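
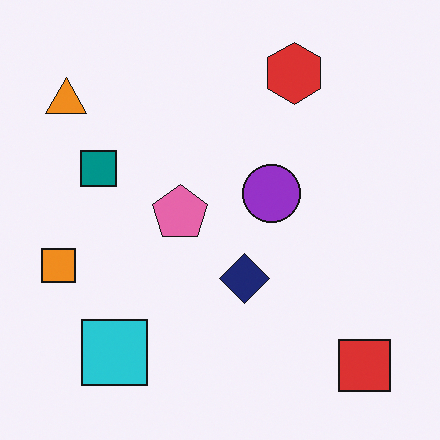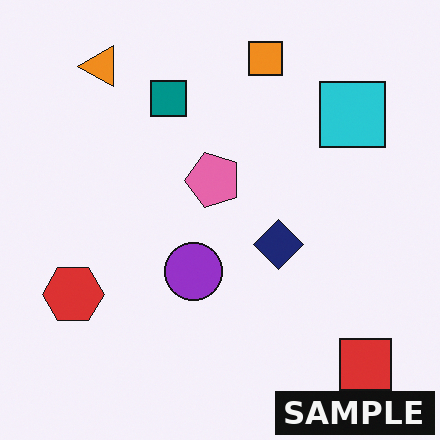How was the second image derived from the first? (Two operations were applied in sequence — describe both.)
The image was transposed (reflected across the top-left ↔ bottom-right diagonal), then watermarked with the text "SAMPLE" in the lower-right corner.

Shapes have swapped their row and column positions — what was in the top-right is now in the bottom-left — a diagonal reflection. A dark label reading "SAMPLE" appears in the lower-right corner.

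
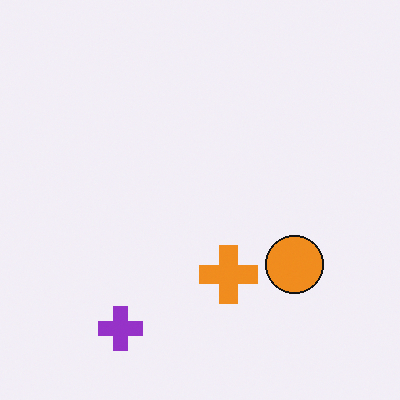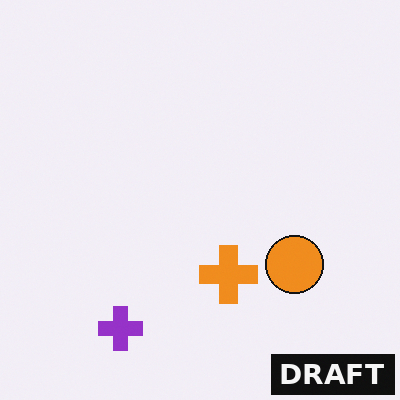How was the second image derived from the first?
It was watermarked with the text "DRAFT" in the lower-right corner.

A dark label reading "DRAFT" appears in the lower-right corner.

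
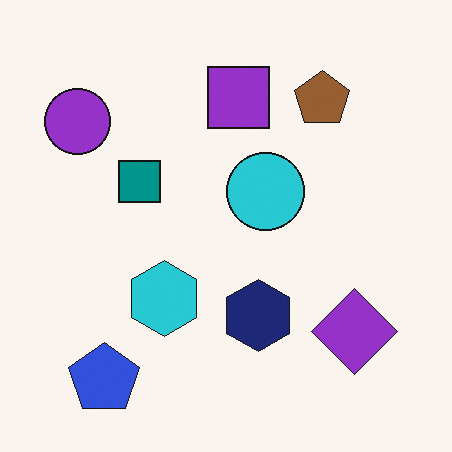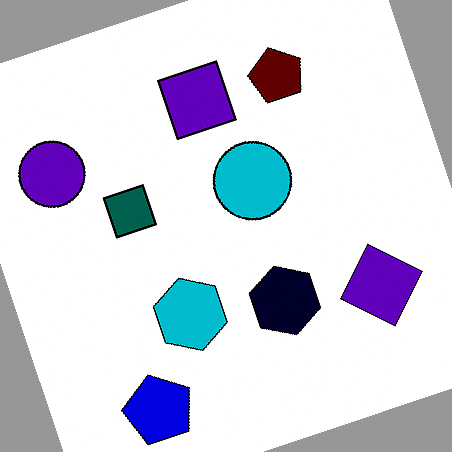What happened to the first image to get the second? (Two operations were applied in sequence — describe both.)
It was rotated counter-clockwise by a clearly visible amount, then given much higher contrast.

Every shape is tilted by the same angle and the image corners show triangular fill wedges — a whole-image rotation by a non-right angle. Tones are pushed away from mid-grey across the whole image — a global contrast change.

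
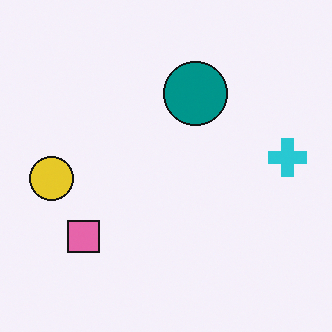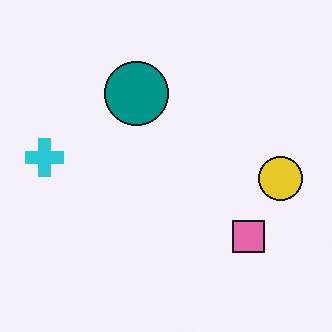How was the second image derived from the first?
The image was flipped horizontally (left ↔ right).

The cyan cross is in the right of the first image and the left of the second — shapes on opposite sides of the vertical midline have swapped in a mirror flip.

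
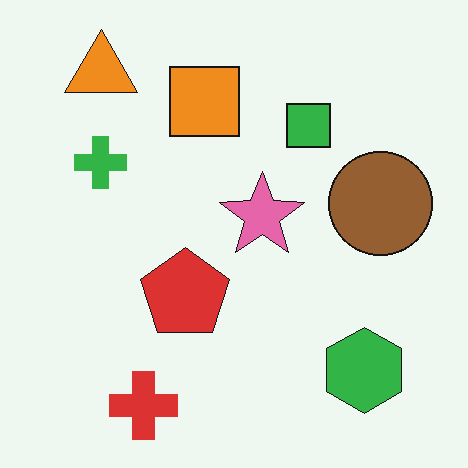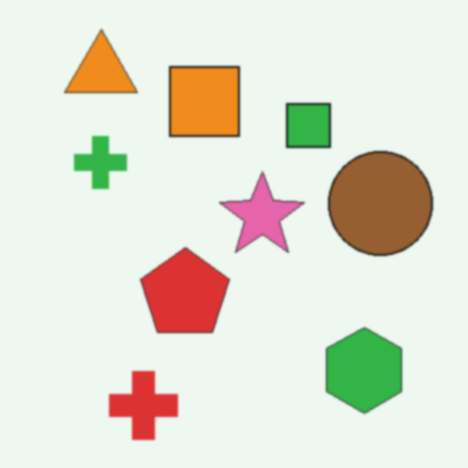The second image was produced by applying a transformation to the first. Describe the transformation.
This is the original image given a subtle gaussian blur.

Shape edges and outlines are uniformly softened across the whole image.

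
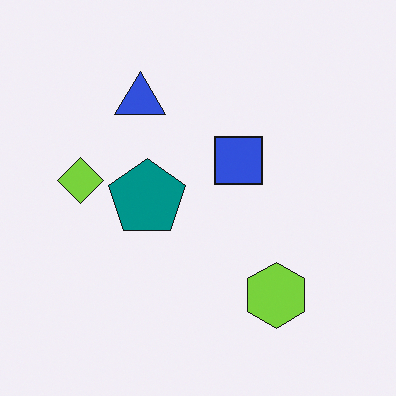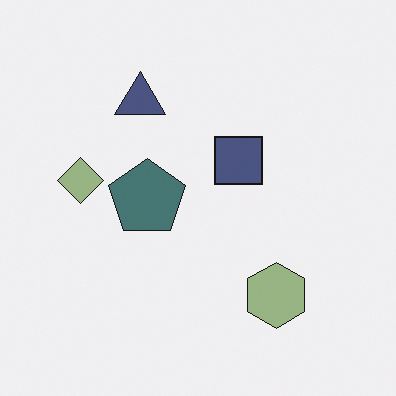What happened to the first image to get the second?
This is the original image heavily desaturated.

All colors are more muted and greyish — a global saturation change.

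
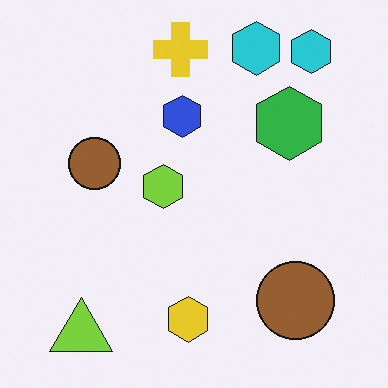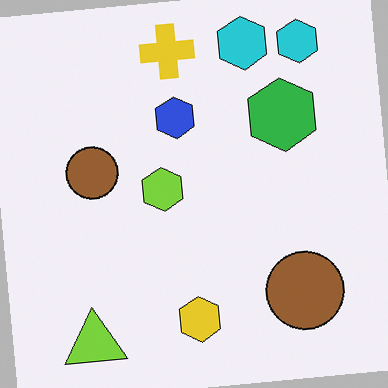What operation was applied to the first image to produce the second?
The transformation is: rotated counter-clockwise by a small amount.

Every shape is tilted by the same angle and the image corners show triangular fill wedges — a whole-image rotation by a non-right angle.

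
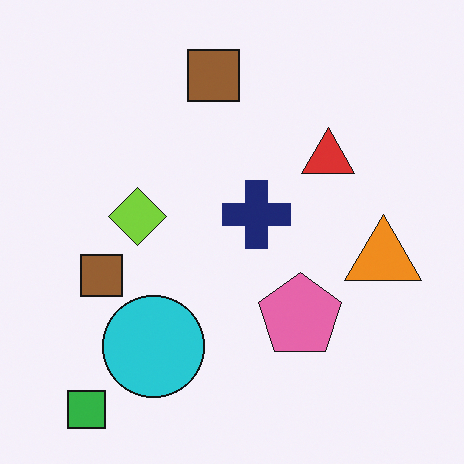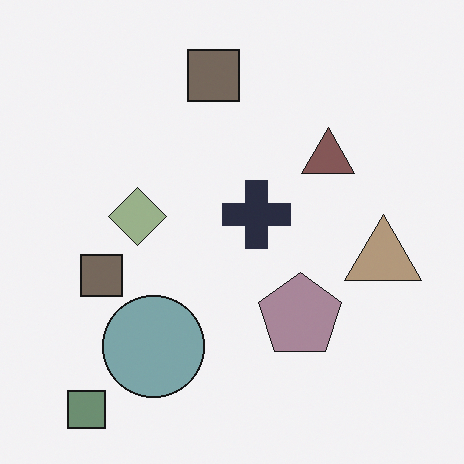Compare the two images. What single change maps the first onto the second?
Heavily desaturated.

All colors are more muted and greyish — a global saturation change.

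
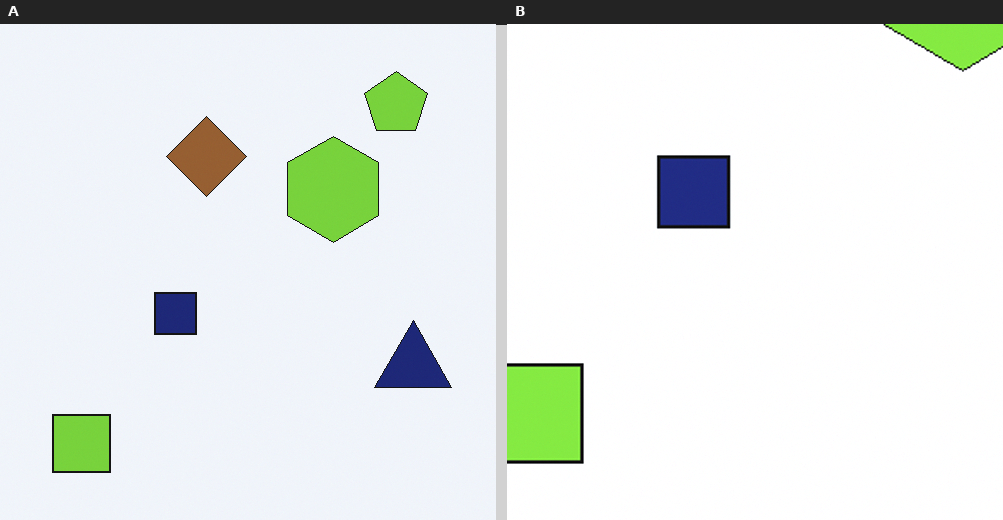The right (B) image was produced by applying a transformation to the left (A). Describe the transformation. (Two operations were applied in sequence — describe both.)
Cropped tightly and scaled back up, then brightened a little.

The visible shapes are larger and the field of view is narrower; shapes near the original edges may be partly or wholly outside the frame — a crop-and-rescale. Every pixel — background and shapes alike — is uniformly brightened.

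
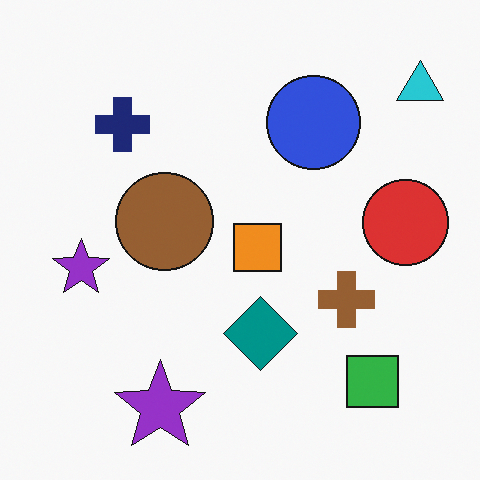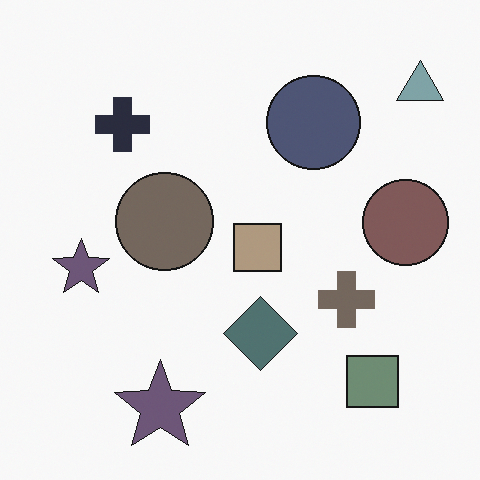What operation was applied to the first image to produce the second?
Heavily desaturated.

All colors are more muted and greyish — a global saturation change.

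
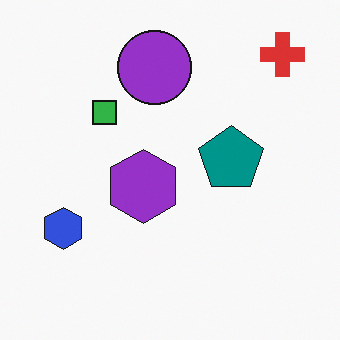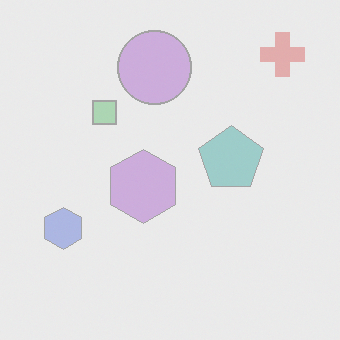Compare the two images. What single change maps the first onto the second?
It was given much lower contrast.

Tones are pushed toward mid-grey across the whole image — a global contrast change.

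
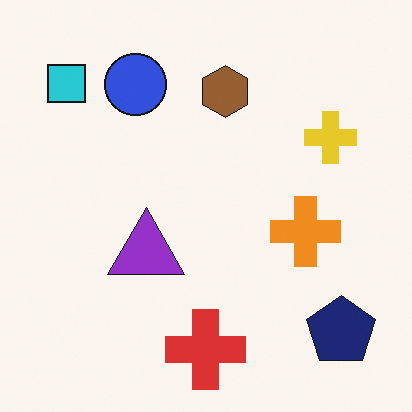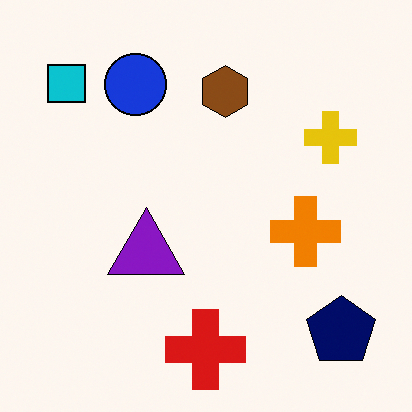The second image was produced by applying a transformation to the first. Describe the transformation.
The second image is the first given slightly increased contrast.

Tones are pushed away from mid-grey across the whole image — a global contrast change.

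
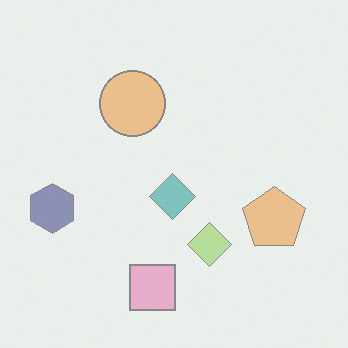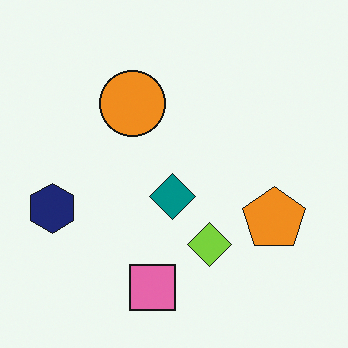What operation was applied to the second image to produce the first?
It was given much lower contrast.

Tones are pushed toward mid-grey across the whole image — a global contrast change.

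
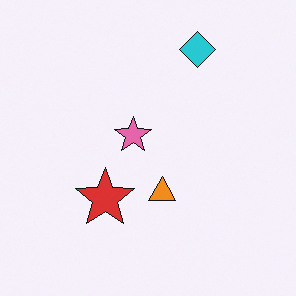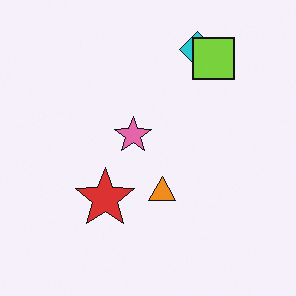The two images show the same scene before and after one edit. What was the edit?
The transformation is: overlaid with an additional lime square.

A lime square appears in the second image that is absent from the first.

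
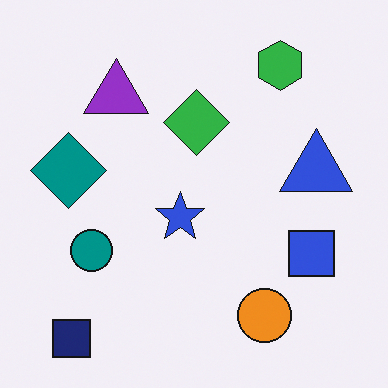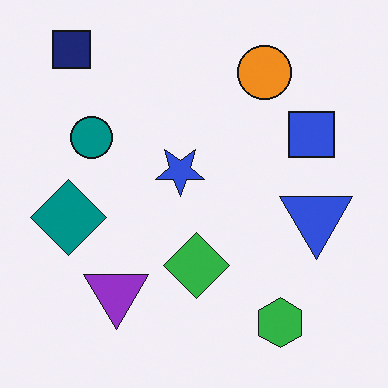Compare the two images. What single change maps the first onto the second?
This is the original image flipped vertically (top ↔ bottom).

The navy square is in the bottom-left of the first image and the top-left of the second — shapes on opposite sides of the horizontal midline have swapped in a mirror flip.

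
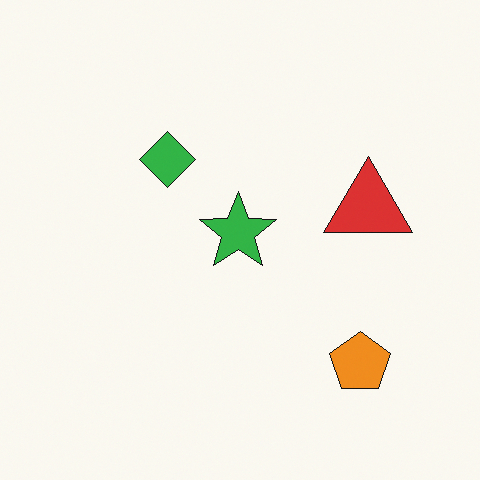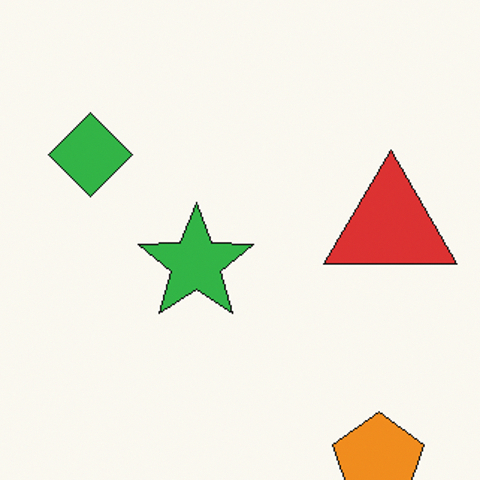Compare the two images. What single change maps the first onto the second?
It was cropped to a modestly smaller region and rescaled.

The visible shapes are larger and the field of view is narrower; shapes near the original edges may be partly or wholly outside the frame — a crop-and-rescale.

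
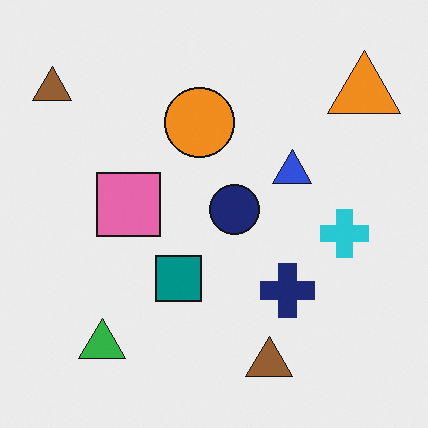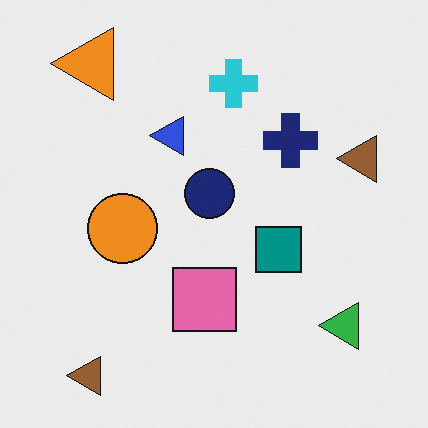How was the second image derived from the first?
The image was rotated 90° counter-clockwise.

The orange triangle sits in the top-right of the first image and the top-left of the second — consistent with a whole-image 90° counter-clockwise rotation.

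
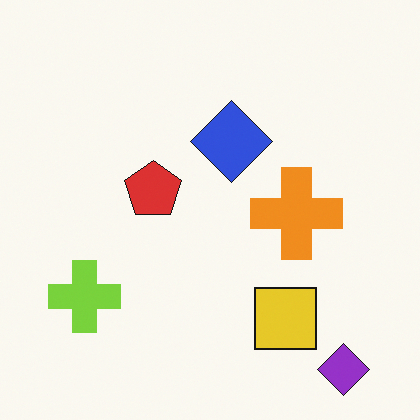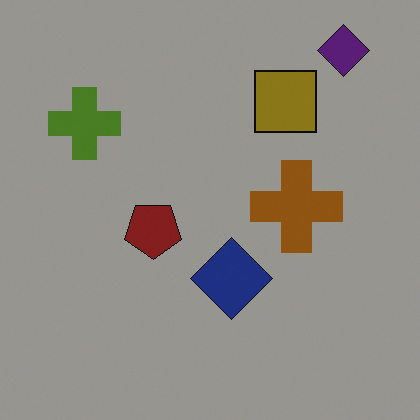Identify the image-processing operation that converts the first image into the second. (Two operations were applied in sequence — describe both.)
This is the original image flipped vertically (top ↔ bottom), then darkened a lot.

The purple diamond is in the bottom-right of the first image and the top-right of the second — shapes on opposite sides of the horizontal midline have swapped in a mirror flip. Every pixel — background and shapes alike — is uniformly darkened.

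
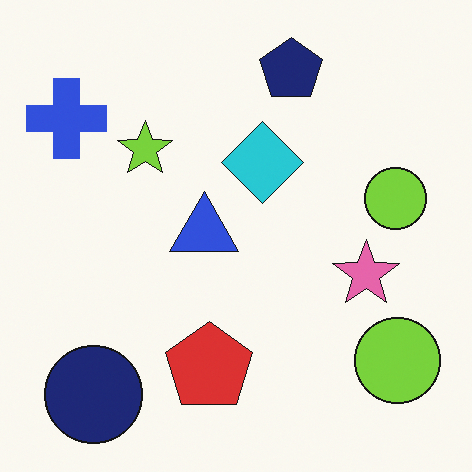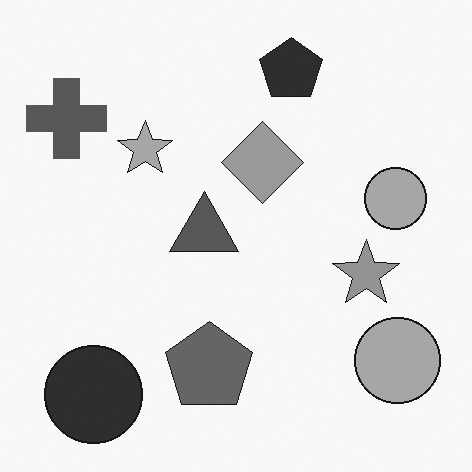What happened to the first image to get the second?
The transformation is: converted to grayscale.

All color is removed — every shape is now a shade of grey.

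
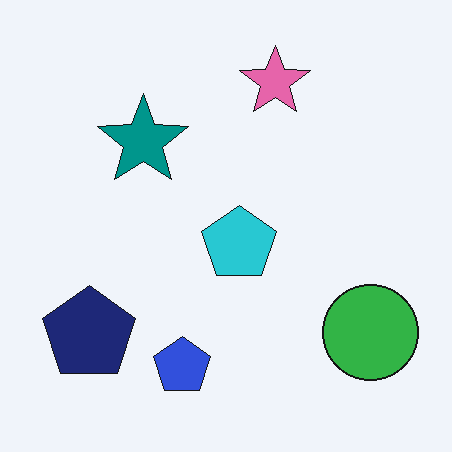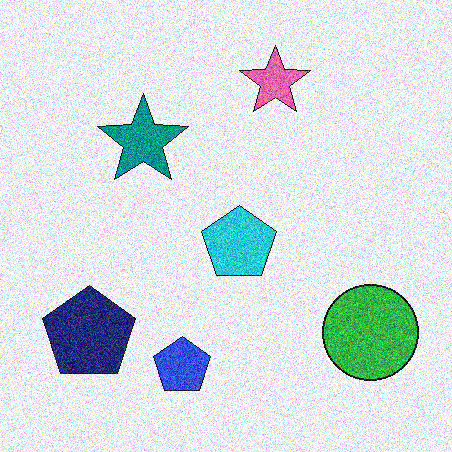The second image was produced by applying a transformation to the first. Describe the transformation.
It was degraded with heavy additive noise.

Random speckle covers the whole image, including the flat background.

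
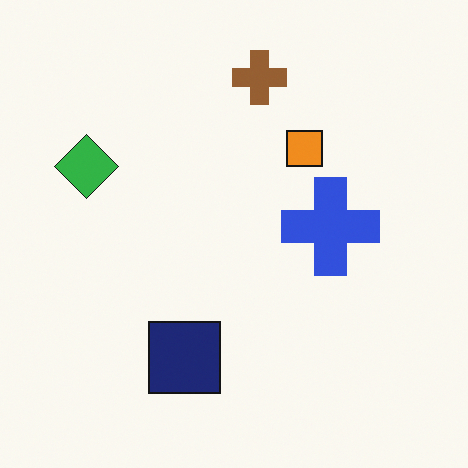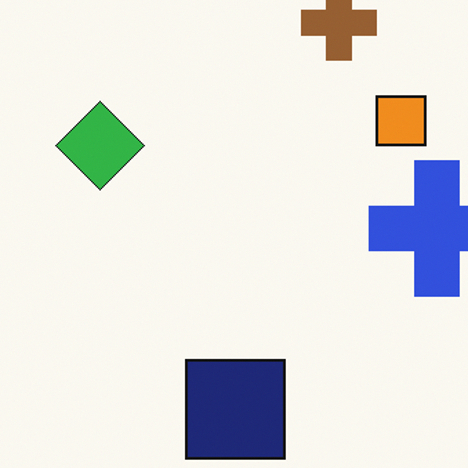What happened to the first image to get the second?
Cropped slightly and scaled back up.

The visible shapes are larger and the field of view is narrower; shapes near the original edges may be partly or wholly outside the frame — a crop-and-rescale.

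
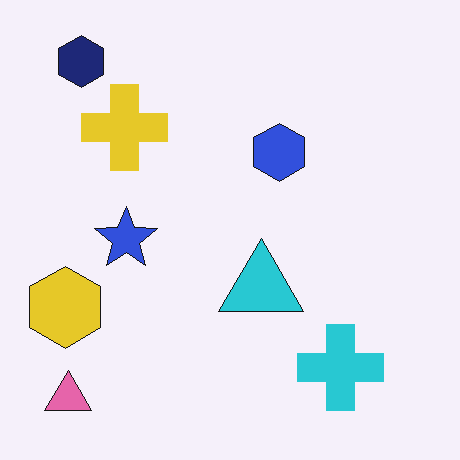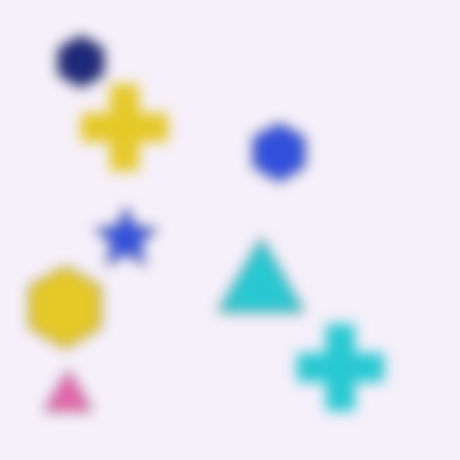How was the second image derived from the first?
The second image is the first heavily blurred.

Shape edges and outlines are uniformly softened across the whole image.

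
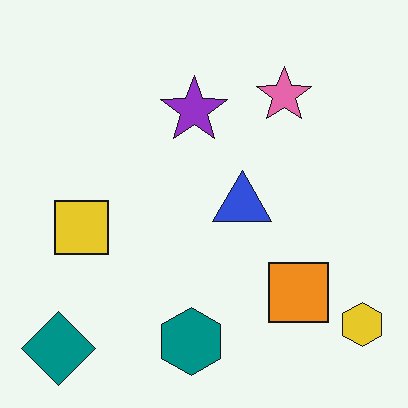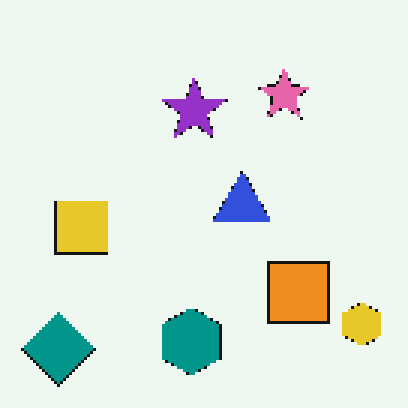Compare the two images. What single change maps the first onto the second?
Mildly pixelated.

Shapes are reduced to large square blocks; fine edges and outlines are lost — a downscale-then-upscale (mosaic) effect.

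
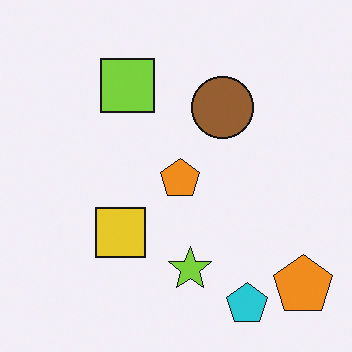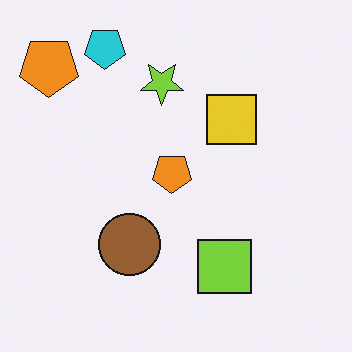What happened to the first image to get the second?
It was rotated 180°.

The cyan pentagon sits in the bottom-right of the first image and the top-left of the second — consistent with a whole-image 180° rotation.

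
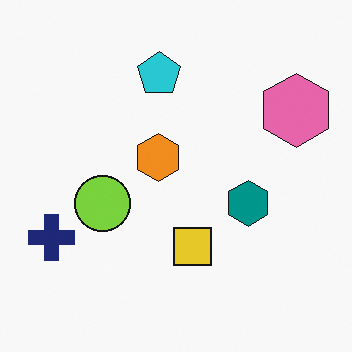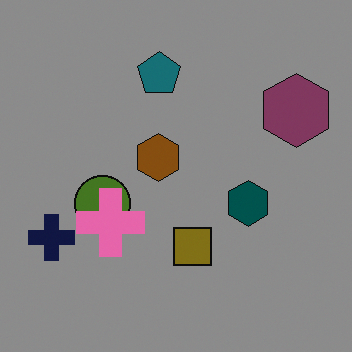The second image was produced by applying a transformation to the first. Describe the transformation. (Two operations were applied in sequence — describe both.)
This is the original image darkened a lot, then overlaid with an additional pink cross.

Every pixel — background and shapes alike — is uniformly darkened. A pink cross appears in the second image that is absent from the first.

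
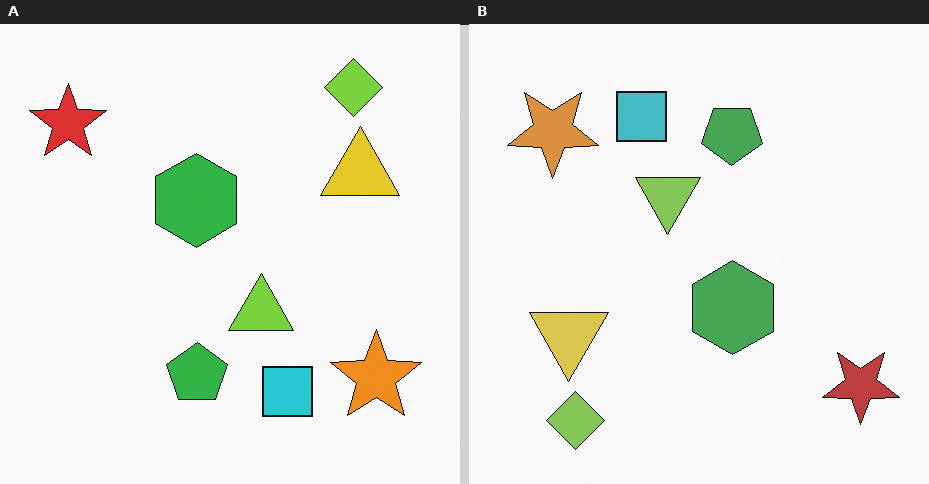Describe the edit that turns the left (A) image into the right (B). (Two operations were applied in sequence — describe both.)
It was rotated 180°, then slightly desaturated.

The red star sits in the top-left of the left (A) image and the bottom-right of the right (B) — consistent with a whole-image 180° rotation. All colors are more muted and greyish — a global saturation change.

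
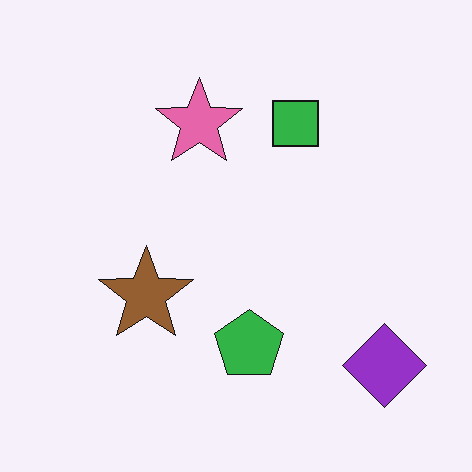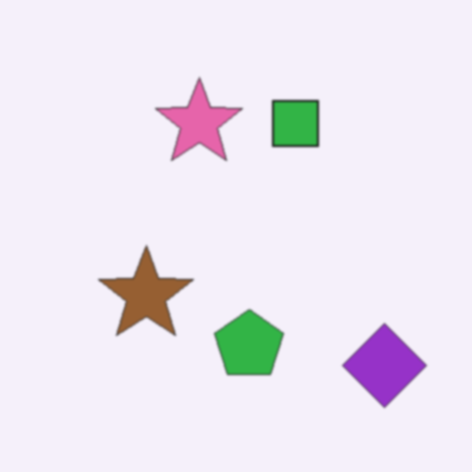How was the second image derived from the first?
This is the original image lightly blurred.

Shape edges and outlines are uniformly softened across the whole image.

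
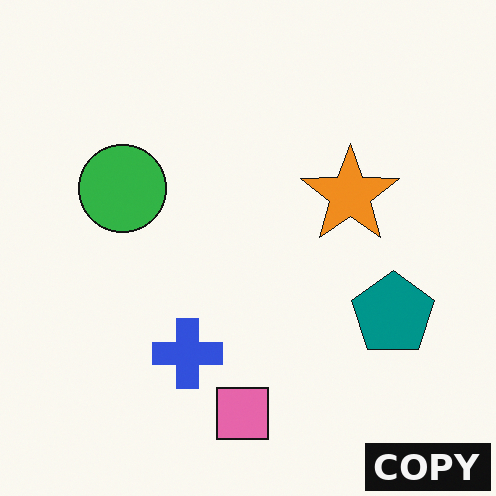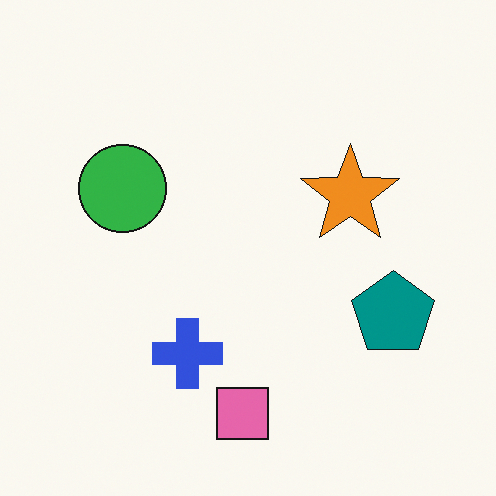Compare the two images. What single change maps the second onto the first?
It was watermarked with the text "COPY" in the lower-right corner.

A dark label reading "COPY" appears in the lower-right corner.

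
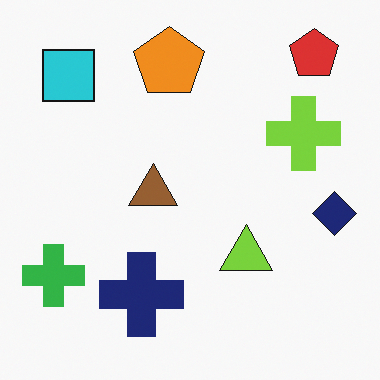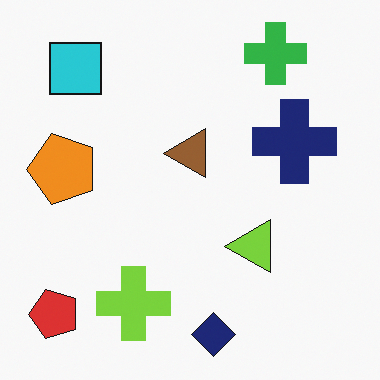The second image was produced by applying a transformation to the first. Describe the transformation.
Transposed (reflected across the top-left ↔ bottom-right diagonal).

Shapes have swapped their row and column positions — what was in the top-right is now in the bottom-left — a diagonal reflection.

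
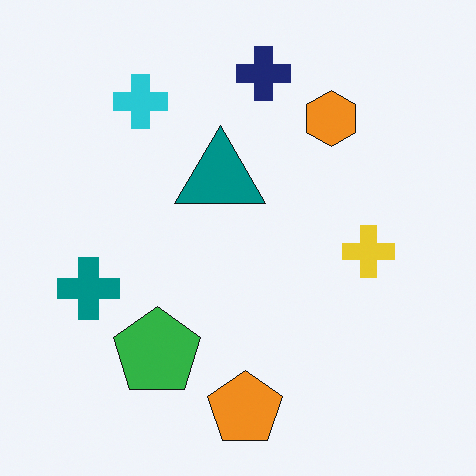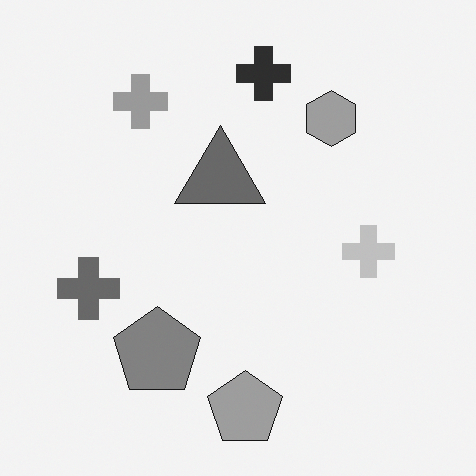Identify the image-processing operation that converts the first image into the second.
This is the original image converted to grayscale.

All color is removed — every shape is now a shade of grey.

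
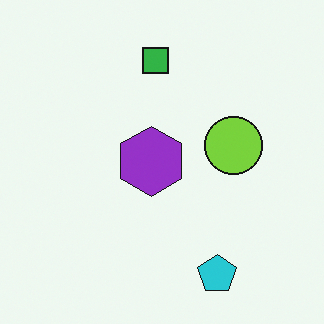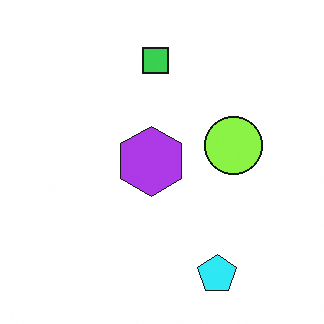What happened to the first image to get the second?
The transformation is: slightly brightened.

Every pixel — background and shapes alike — is uniformly brightened.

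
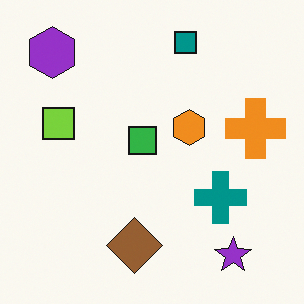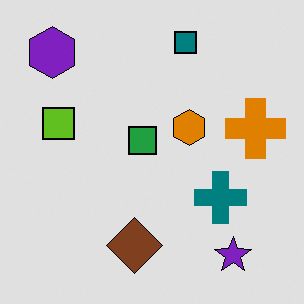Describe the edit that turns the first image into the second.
Moderately posterized.

Each flat color has snapped to a coarser quantized level — most visibly, the near-white background has dropped to a flat grey.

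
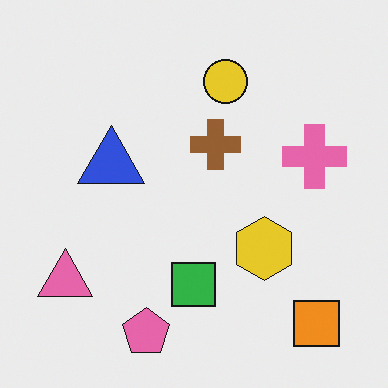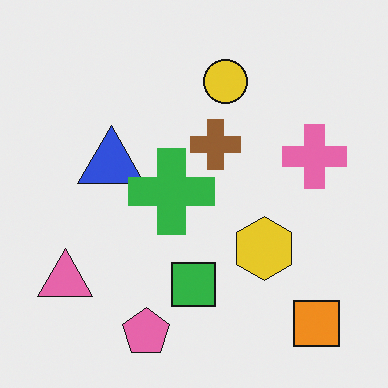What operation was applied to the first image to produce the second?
The image was overlaid with an additional green cross.

A green cross appears in the second image that is absent from the first.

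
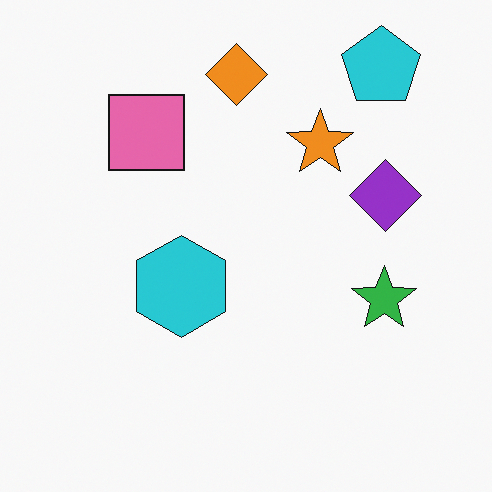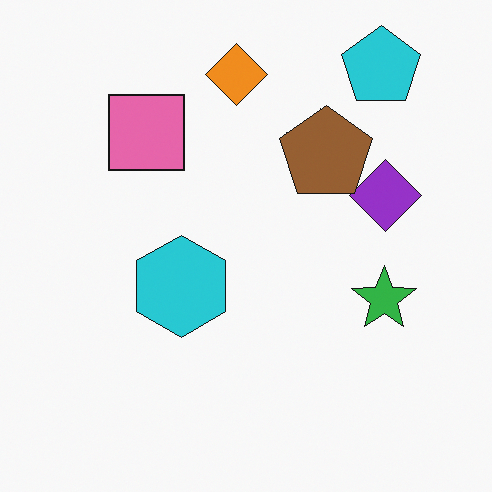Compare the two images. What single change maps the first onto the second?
The image was overlaid with an additional brown pentagon.

A brown pentagon appears in the second image that is absent from the first.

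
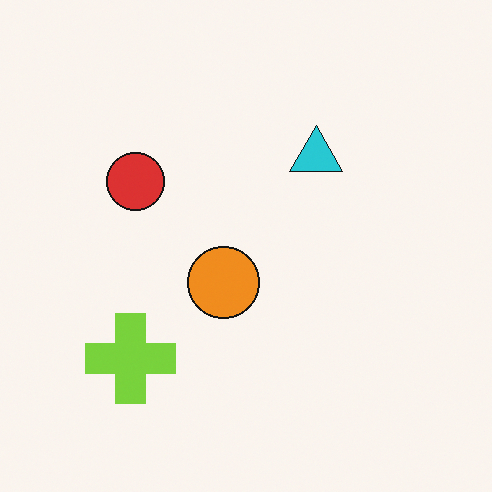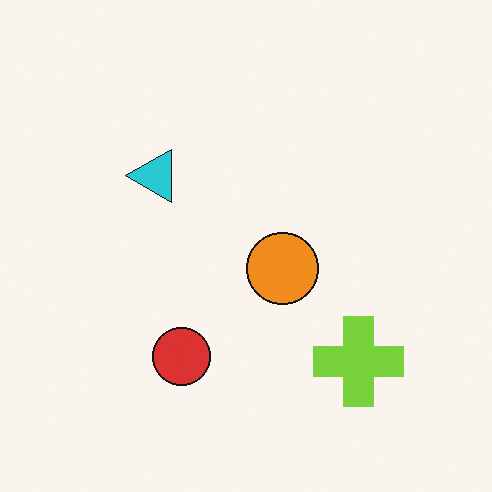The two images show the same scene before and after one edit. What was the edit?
It was rotated 90° counter-clockwise.

The lime cross sits in the bottom-left of the first image and the bottom-right of the second — consistent with a whole-image 90° counter-clockwise rotation.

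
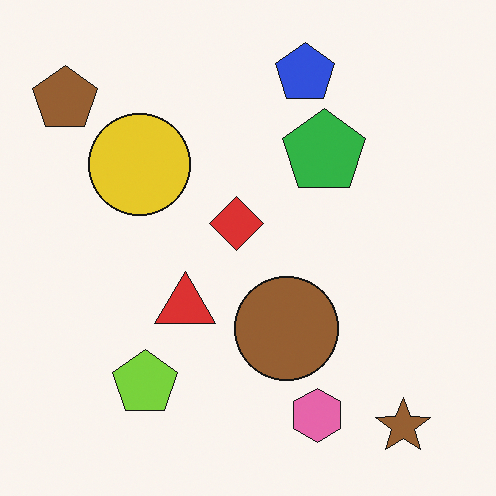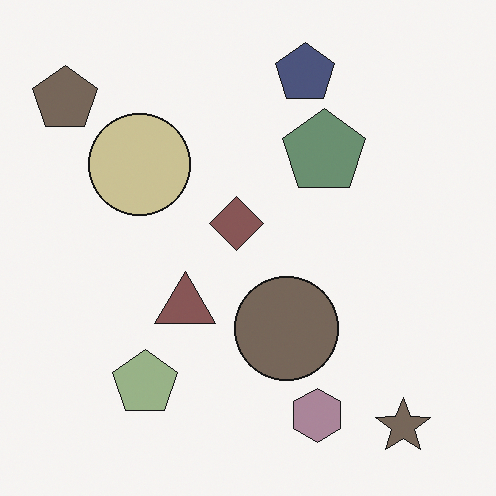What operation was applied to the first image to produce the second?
The second image is the first heavily desaturated.

All colors are more muted and greyish — a global saturation change.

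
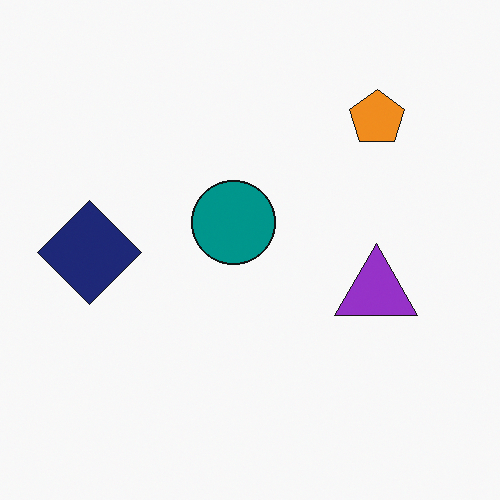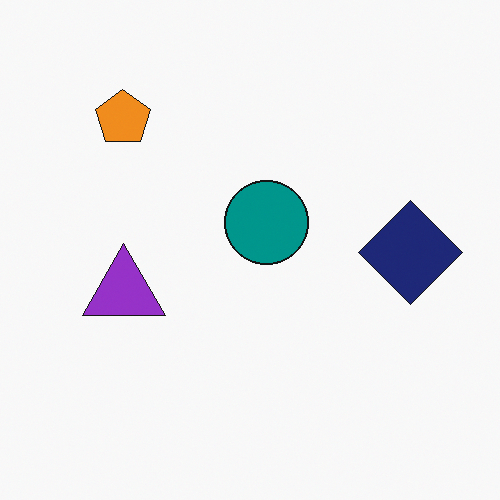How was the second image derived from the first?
This is the original image flipped horizontally (left ↔ right).

The navy diamond is in the left of the first image and the right of the second — shapes on opposite sides of the vertical midline have swapped in a mirror flip.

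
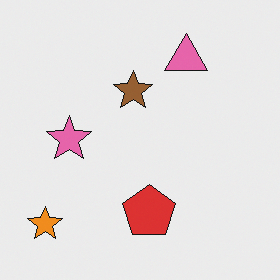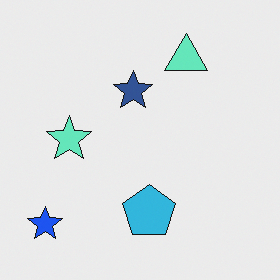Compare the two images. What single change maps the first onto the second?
Hue-shifted through roughly half the color wheel.

Every shape's color has rotated by the same amount around the hue wheel — a uniform hue shift.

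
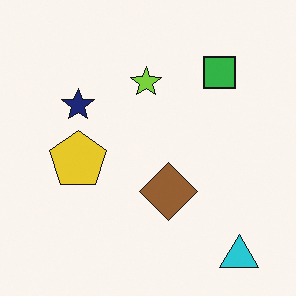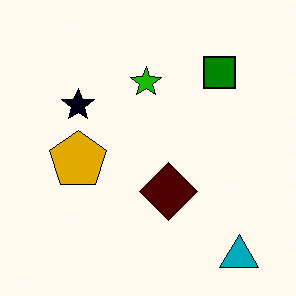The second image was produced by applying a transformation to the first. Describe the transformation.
It was given much higher contrast.

Tones are pushed away from mid-grey across the whole image — a global contrast change.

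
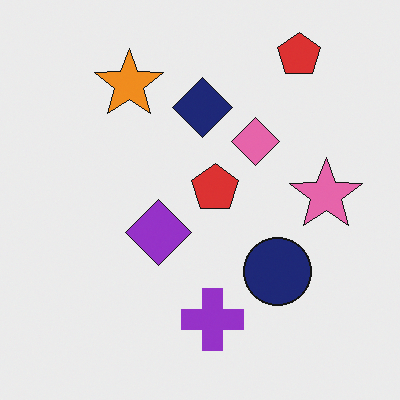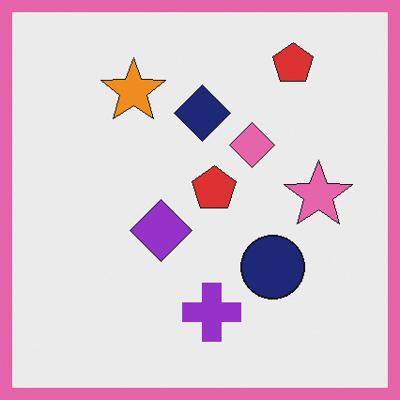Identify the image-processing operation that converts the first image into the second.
The transformation is: framed with a pink border.

A solid pink frame runs around the edge of the second image, with the content slightly shrunk inside it.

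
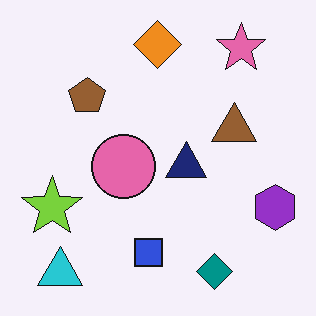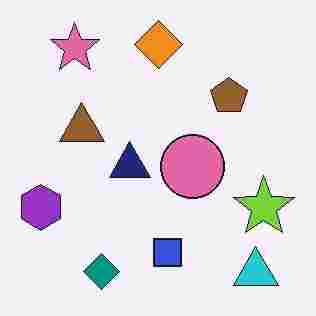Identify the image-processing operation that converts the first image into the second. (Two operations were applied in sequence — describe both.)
Flipped horizontally (left ↔ right), then degraded with heavy JPEG compression.

The purple hexagon is in the right of the first image and the left of the second — shapes on opposite sides of the vertical midline have swapped in a mirror flip. Blocky 8×8 compression artifacts appear around shape edges and the flat background shows ringing — characteristic JPEG degradation.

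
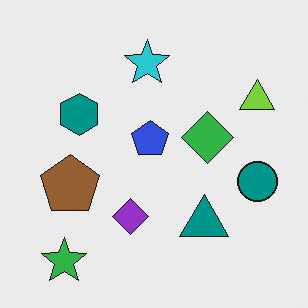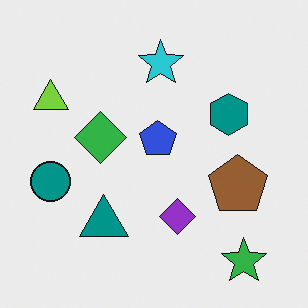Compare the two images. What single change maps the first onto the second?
The second image is the first flipped horizontally (left ↔ right).

The lime triangle is in the top-right of the first image and the top-left of the second — shapes on opposite sides of the vertical midline have swapped in a mirror flip.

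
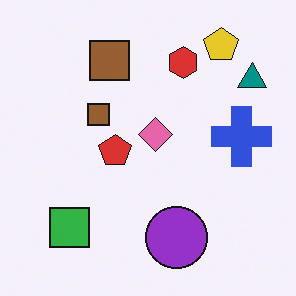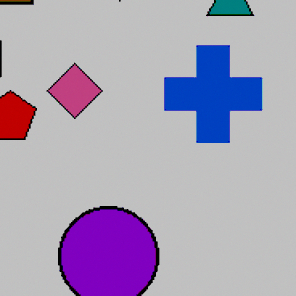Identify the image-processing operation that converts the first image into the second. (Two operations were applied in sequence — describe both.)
Cropped to a modestly smaller region and rescaled, then aggressively posterized.

The visible shapes are larger and the field of view is narrower; shapes near the original edges may be partly or wholly outside the frame — a crop-and-rescale. Each flat color has snapped to a coarser quantized level — most visibly, the near-white background has dropped to a flat grey.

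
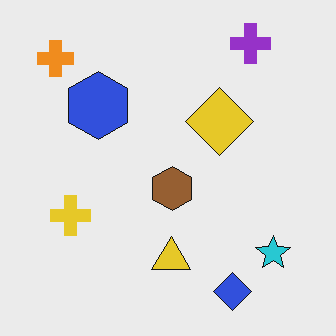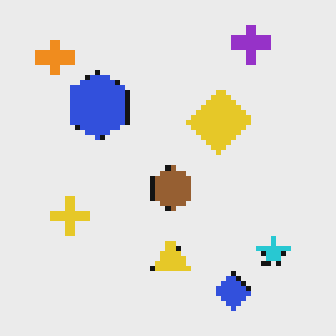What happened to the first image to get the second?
Mildly pixelated.

Shapes are reduced to large square blocks; fine edges and outlines are lost — a downscale-then-upscale (mosaic) effect.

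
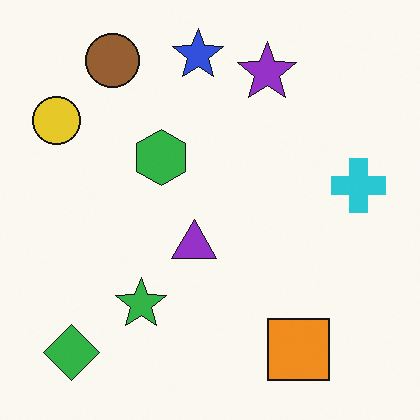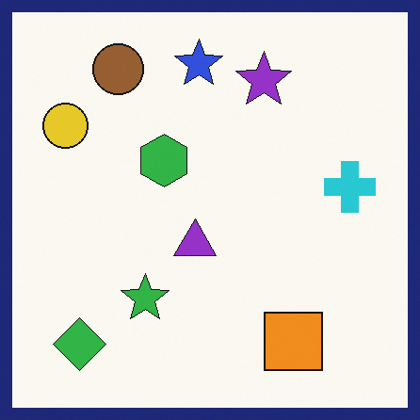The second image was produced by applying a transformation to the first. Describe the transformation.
The transformation is: framed with a navy border.

A solid navy frame runs around the edge of the second image, with the content slightly shrunk inside it.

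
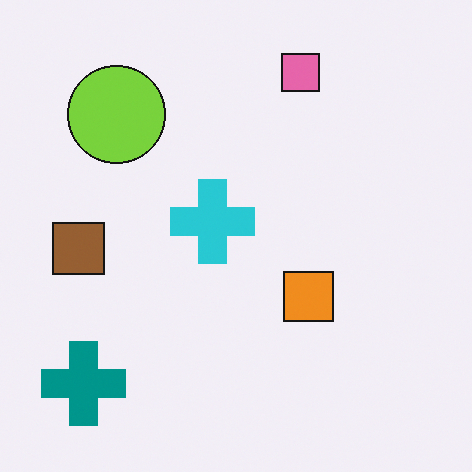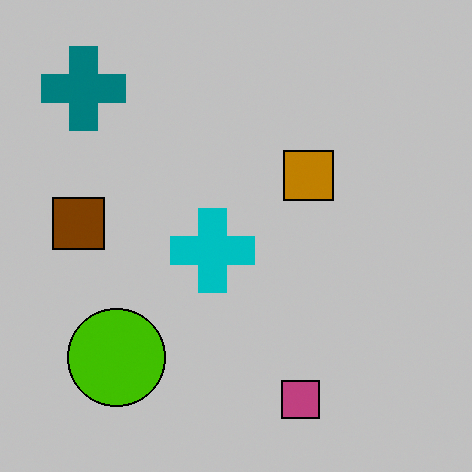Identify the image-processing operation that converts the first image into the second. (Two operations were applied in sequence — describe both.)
This is the original image heavily posterized to just a handful of flat colors, then flipped vertically (top ↔ bottom).

Each flat color has snapped to a coarser quantized level — most visibly, the near-white background has dropped to a flat grey. The pink square is in the top of the first image and the bottom of the second — shapes on opposite sides of the horizontal midline have swapped in a mirror flip.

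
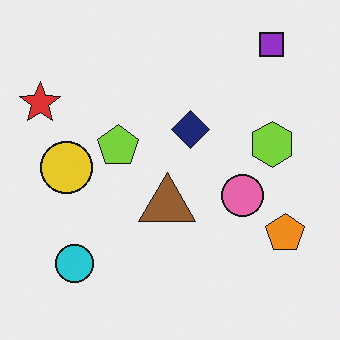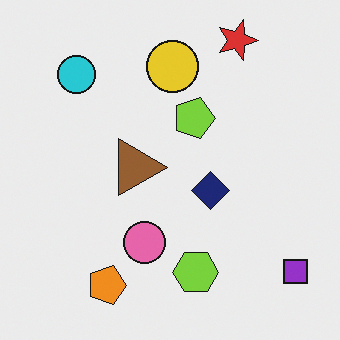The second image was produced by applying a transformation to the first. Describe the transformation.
Rotated 90° clockwise.

The purple square sits in the top-right of the first image and the bottom-right of the second — consistent with a whole-image 90° clockwise rotation.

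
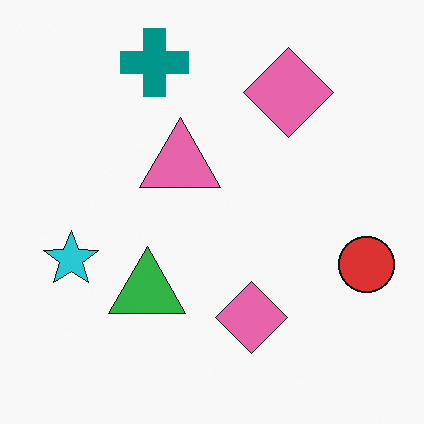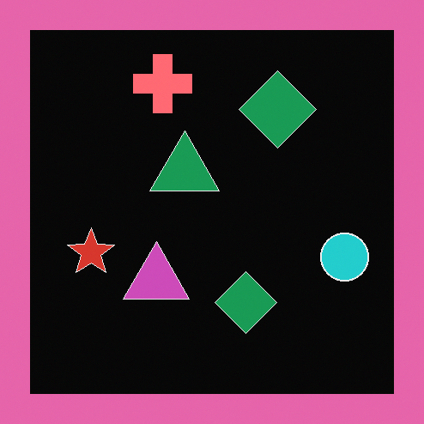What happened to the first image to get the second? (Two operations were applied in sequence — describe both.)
The image was color-inverted (negative), then framed with a pink border.

The light background has become dark and every shape's color is its complement — a photographic negative. A solid pink frame runs around the edge of the second image, with the content slightly shrunk inside it.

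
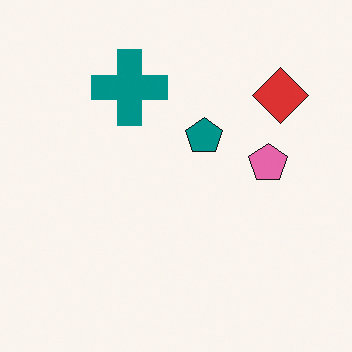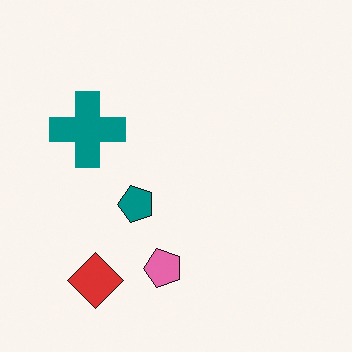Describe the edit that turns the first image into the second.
The second image is the first transposed (reflected across the top-left ↔ bottom-right diagonal).

Shapes have swapped their row and column positions — what was in the top-right is now in the bottom-left — a diagonal reflection.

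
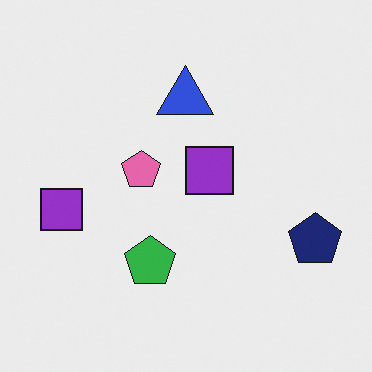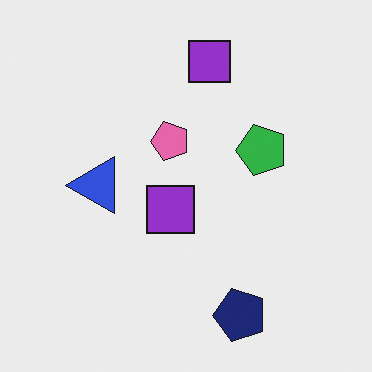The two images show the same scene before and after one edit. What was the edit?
The image was transposed (reflected across the top-left ↔ bottom-right diagonal).

Shapes have swapped their row and column positions — what was in the top-right is now in the bottom-left — a diagonal reflection.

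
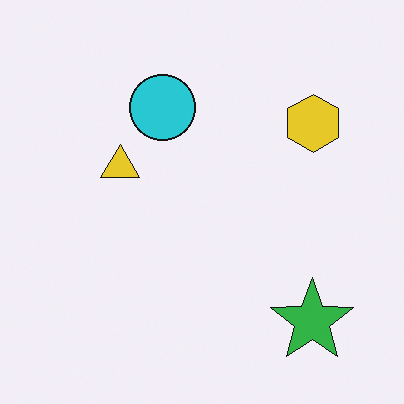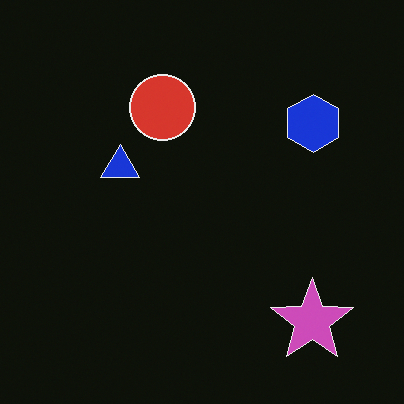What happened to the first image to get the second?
It was color-inverted (negative).

The light background has become dark and every shape's color is its complement — a photographic negative.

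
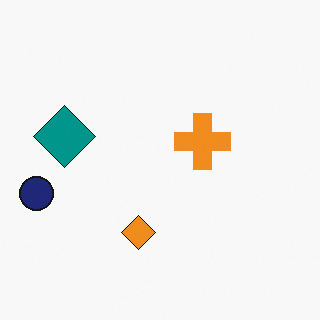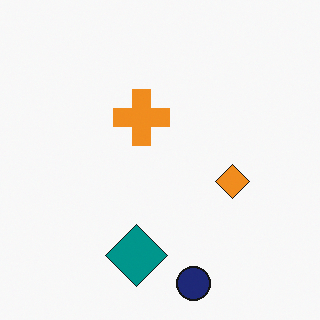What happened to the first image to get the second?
The image was rotated 90° counter-clockwise.

The navy circle sits in the left of the first image and the bottom of the second — consistent with a whole-image 90° counter-clockwise rotation.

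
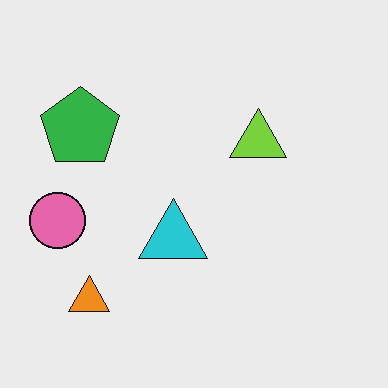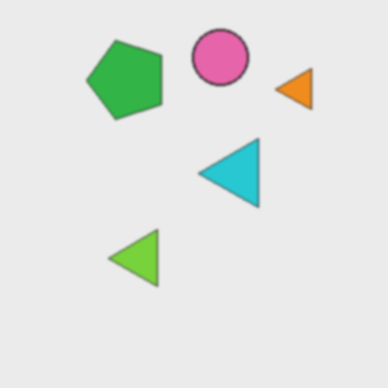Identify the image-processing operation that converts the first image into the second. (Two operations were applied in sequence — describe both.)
Transposed (reflected across the top-left ↔ bottom-right diagonal), then lightly blurred.

Shapes have swapped their row and column positions — what was in the top-right is now in the bottom-left — a diagonal reflection. Shape edges and outlines are uniformly softened across the whole image.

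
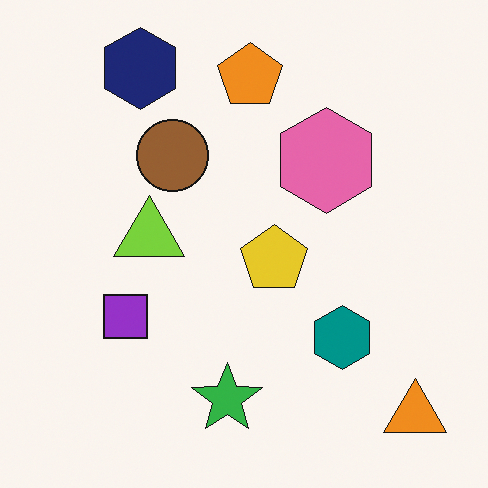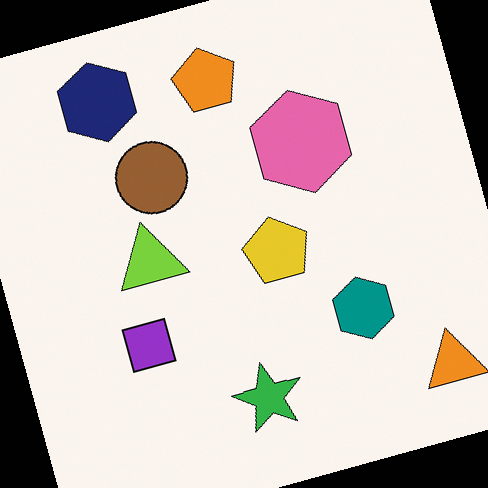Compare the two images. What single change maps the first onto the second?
The image was rotated counter-clockwise by a clearly visible amount.

Every shape is tilted by the same angle and the image corners show triangular fill wedges — a whole-image rotation by a non-right angle.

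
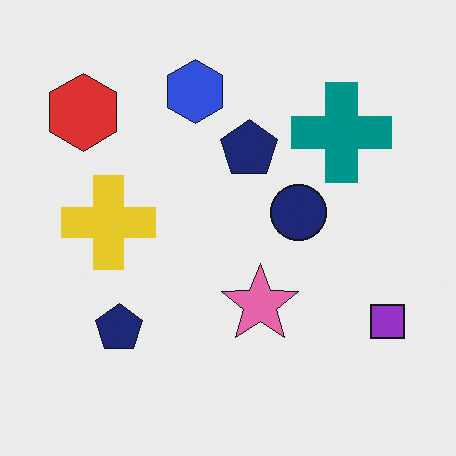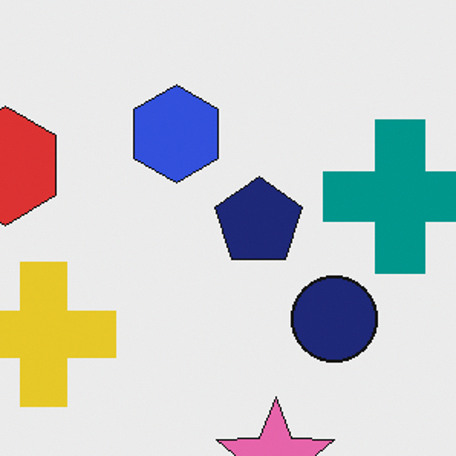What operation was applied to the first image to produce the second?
The transformation is: cropped slightly and scaled back up.

The visible shapes are larger and the field of view is narrower; shapes near the original edges may be partly or wholly outside the frame — a crop-and-rescale.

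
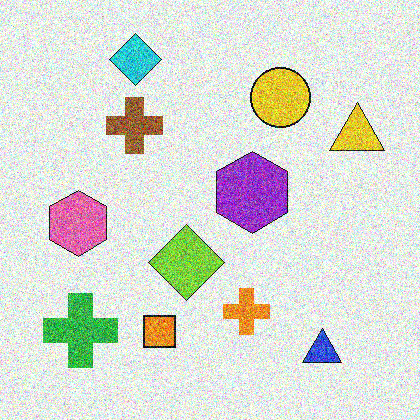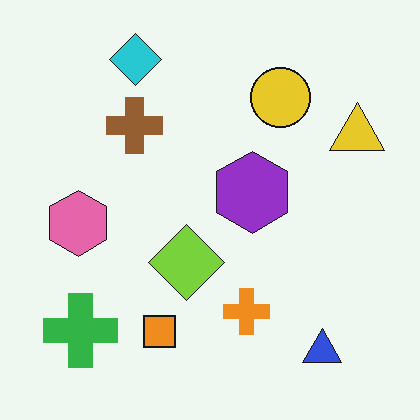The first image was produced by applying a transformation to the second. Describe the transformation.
The first image is the second degraded with heavy additive noise.

Random speckle covers the whole image, including the flat background.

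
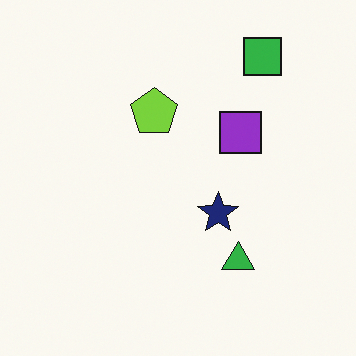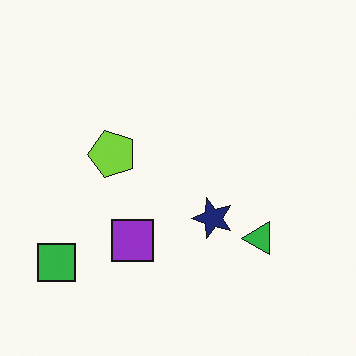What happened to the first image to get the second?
Transposed (reflected across the top-left ↔ bottom-right diagonal).

Shapes have swapped their row and column positions — what was in the top-right is now in the bottom-left — a diagonal reflection.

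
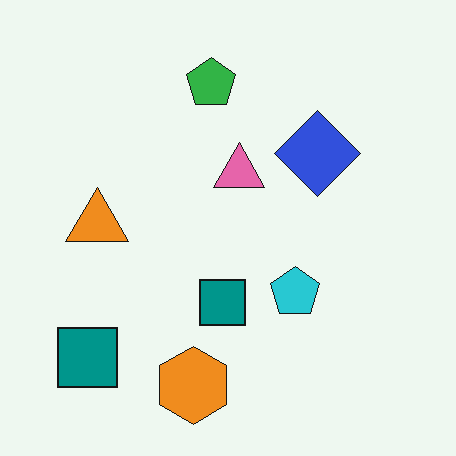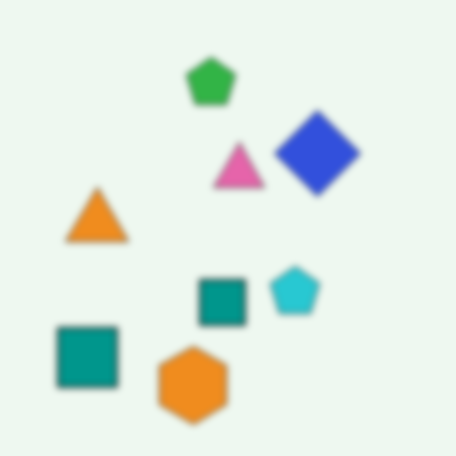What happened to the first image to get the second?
The second image is the first noticeably gaussian-blurred.

Shape edges and outlines are uniformly softened across the whole image.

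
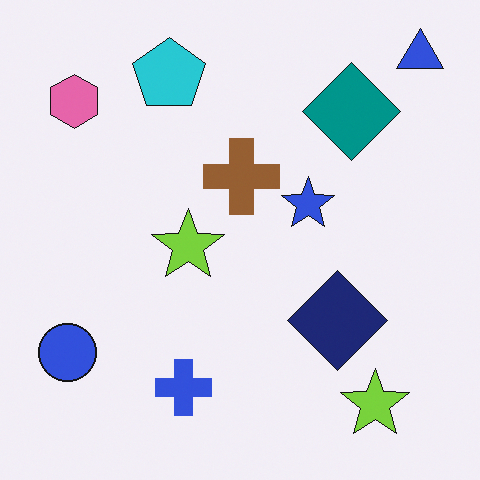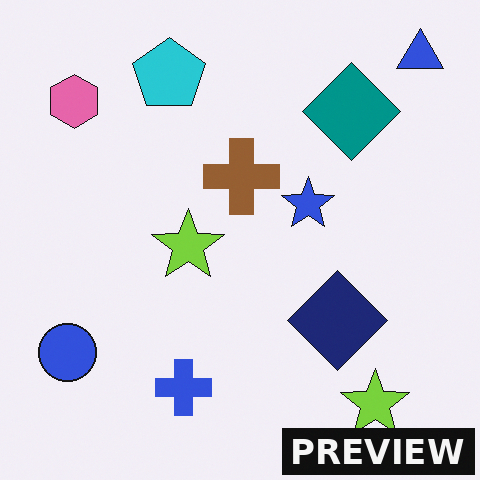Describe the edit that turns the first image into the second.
The image was watermarked with the text "PREVIEW" in the lower-right corner.

A dark label reading "PREVIEW" appears in the lower-right corner.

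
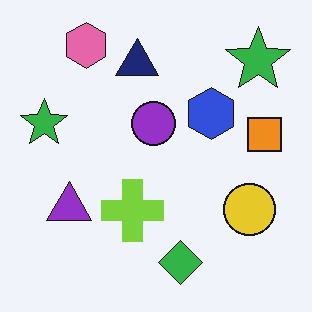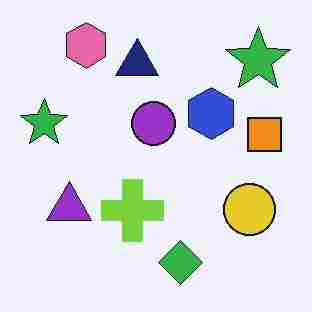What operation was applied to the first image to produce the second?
This is the original image heavily JPEG-compressed with obvious blocking artifacts.

Blocky 8×8 compression artifacts appear around shape edges and the flat background shows ringing — characteristic JPEG degradation.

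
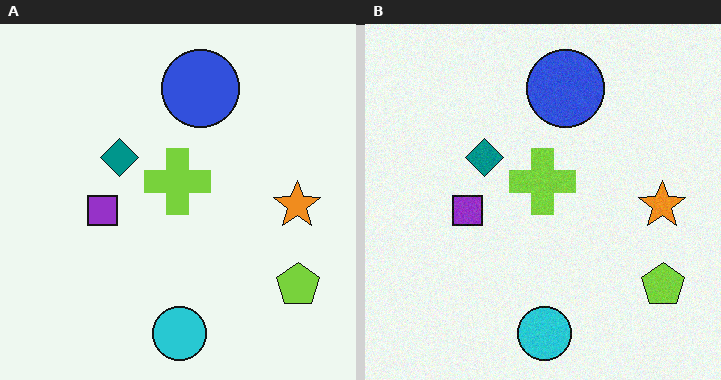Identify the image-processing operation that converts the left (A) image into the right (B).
It was degraded with subtle gaussian noise.

Random speckle covers the whole image, including the flat background.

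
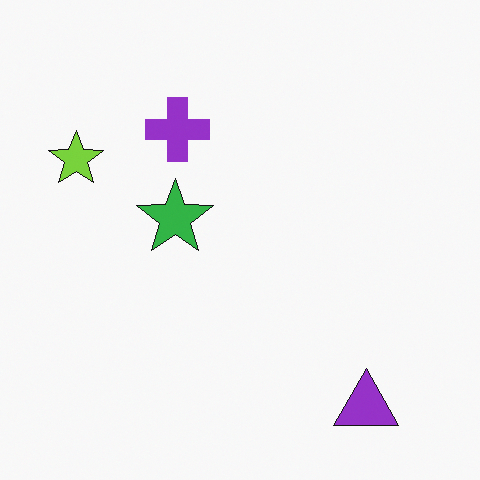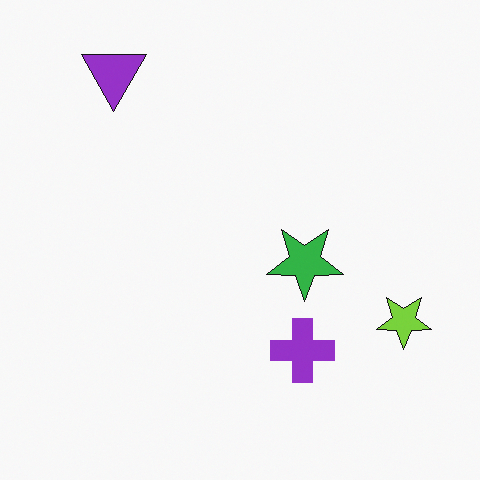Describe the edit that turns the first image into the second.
The transformation is: rotated 180°.

The purple triangle sits in the bottom-right of the first image and the top-left of the second — consistent with a whole-image 180° rotation.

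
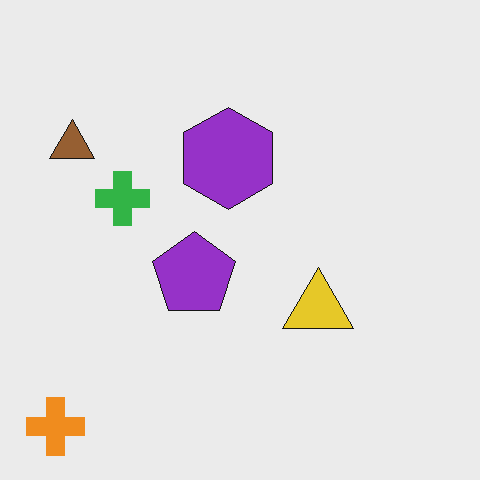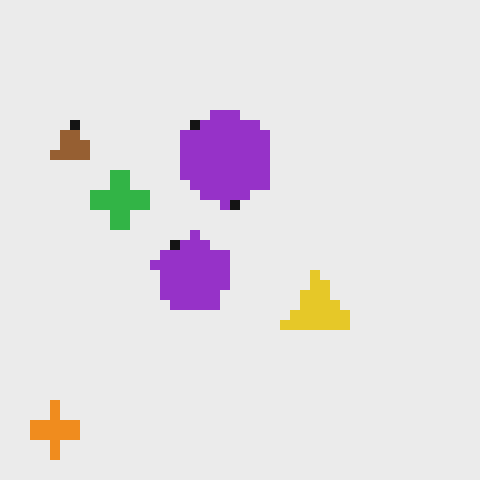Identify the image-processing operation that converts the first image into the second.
The transformation is: coarsely pixelated.

Shapes are reduced to large square blocks; fine edges and outlines are lost — a downscale-then-upscale (mosaic) effect.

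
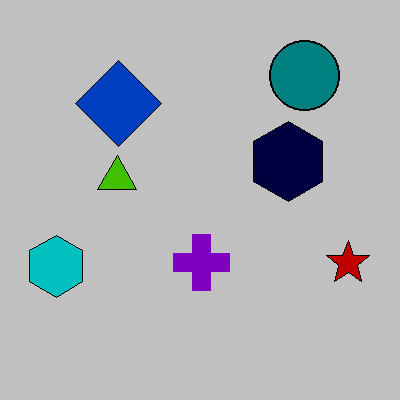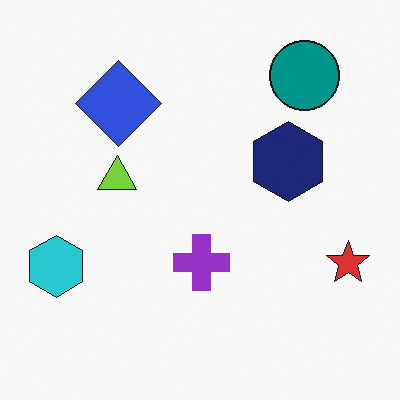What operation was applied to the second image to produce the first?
It was heavily posterized to just a handful of flat colors.

Each flat color has snapped to a coarser quantized level — most visibly, the near-white background has dropped to a flat grey.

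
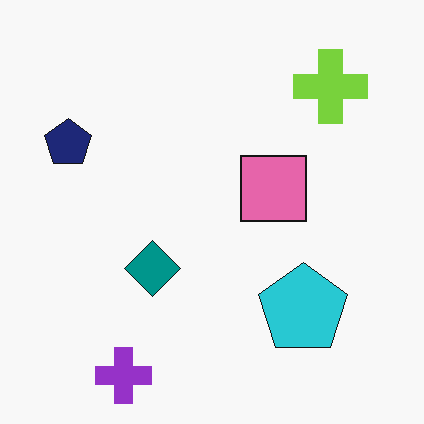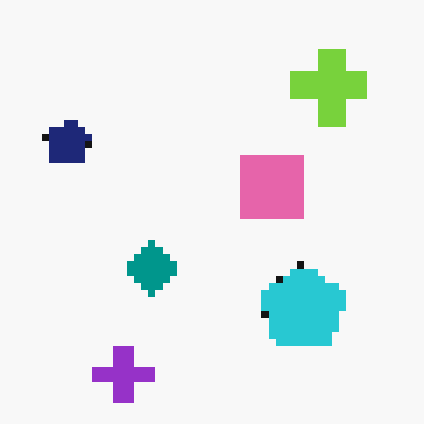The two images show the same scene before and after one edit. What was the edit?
The image was moderately pixelated.

Shapes are reduced to large square blocks; fine edges and outlines are lost — a downscale-then-upscale (mosaic) effect.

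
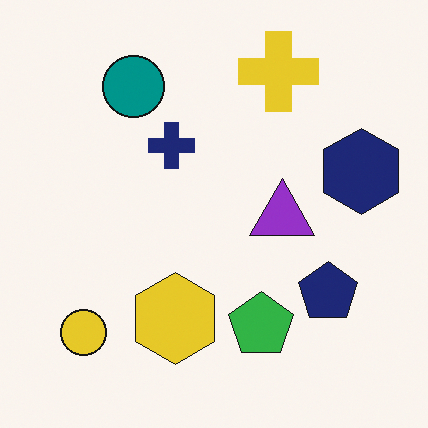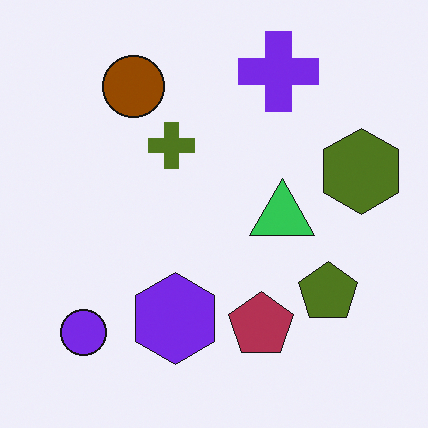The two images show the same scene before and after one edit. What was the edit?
This is the original image hue-shifted by a large amount.

Every shape's color has rotated by the same amount around the hue wheel — a uniform hue shift.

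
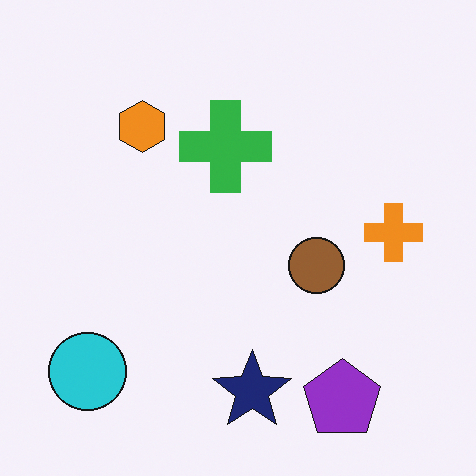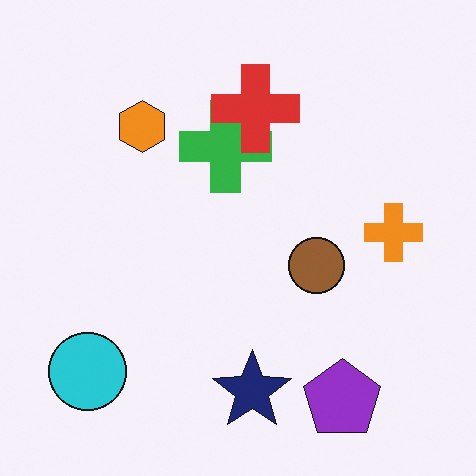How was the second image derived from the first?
The image was overlaid with an additional red cross.

A red cross appears in the second image that is absent from the first.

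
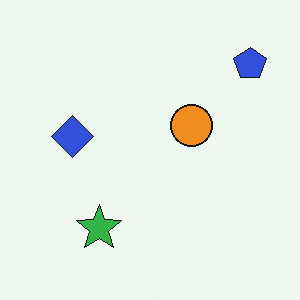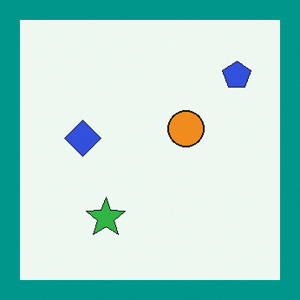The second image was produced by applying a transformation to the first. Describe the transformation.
Framed with a teal border.

A solid teal frame runs around the edge of the second image, with the content slightly shrunk inside it.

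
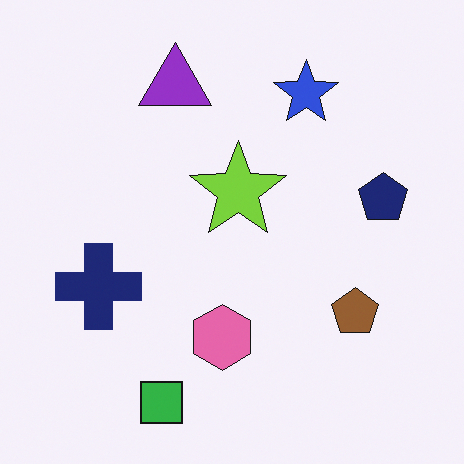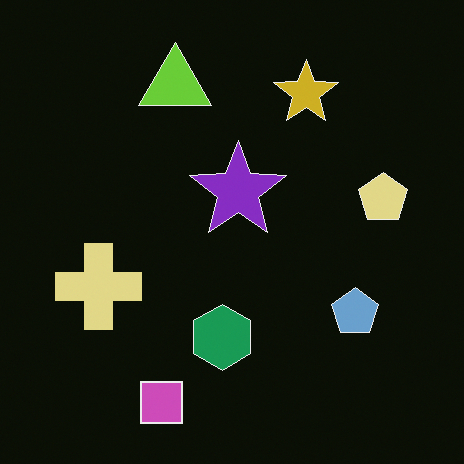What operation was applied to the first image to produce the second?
This is the original image color-inverted (negative).

The light background has become dark and every shape's color is its complement — a photographic negative.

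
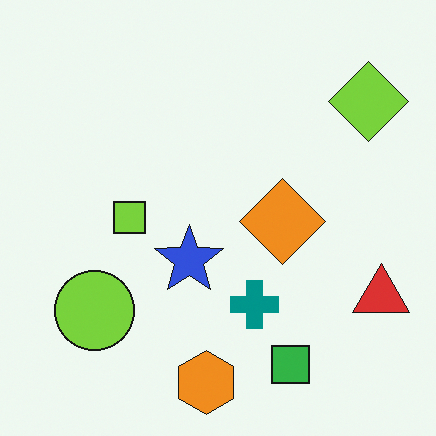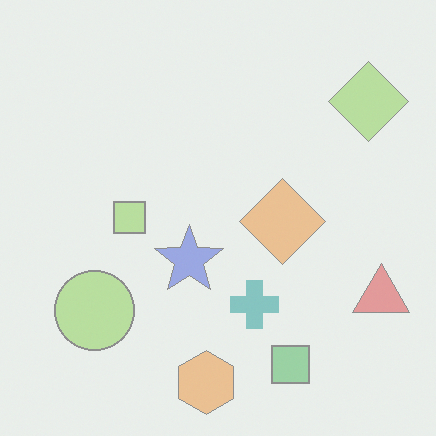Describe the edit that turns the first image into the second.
The second image is the first washed out (contrast reduced).

Tones are pushed toward mid-grey across the whole image — a global contrast change.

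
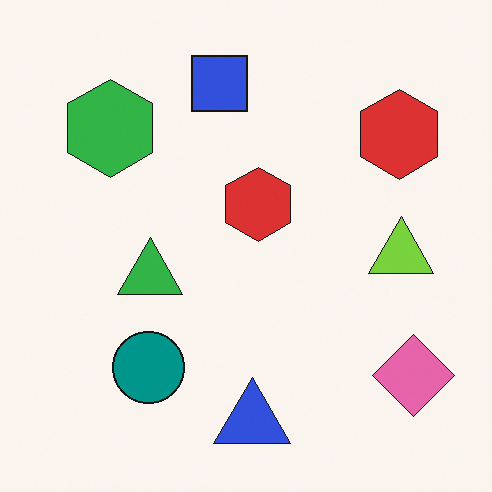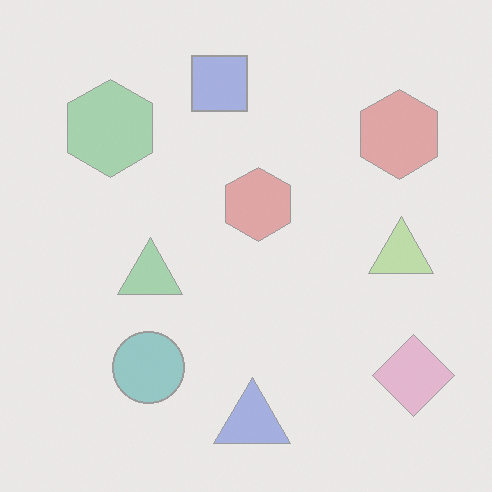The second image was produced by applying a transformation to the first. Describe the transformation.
The second image is the first given much lower contrast.

Tones are pushed toward mid-grey across the whole image — a global contrast change.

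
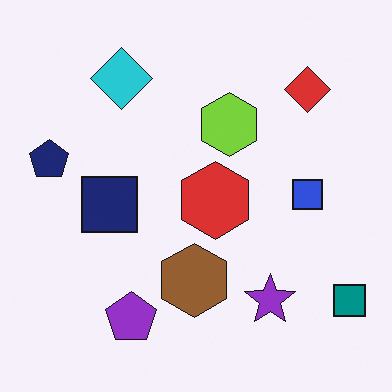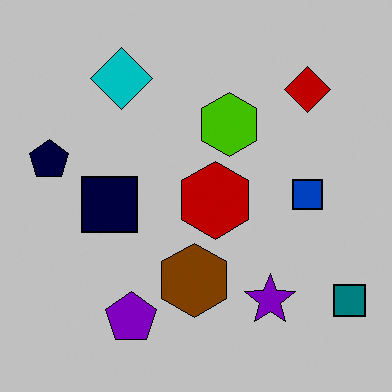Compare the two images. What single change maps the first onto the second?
The image was aggressively posterized.

Each flat color has snapped to a coarser quantized level — most visibly, the near-white background has dropped to a flat grey.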